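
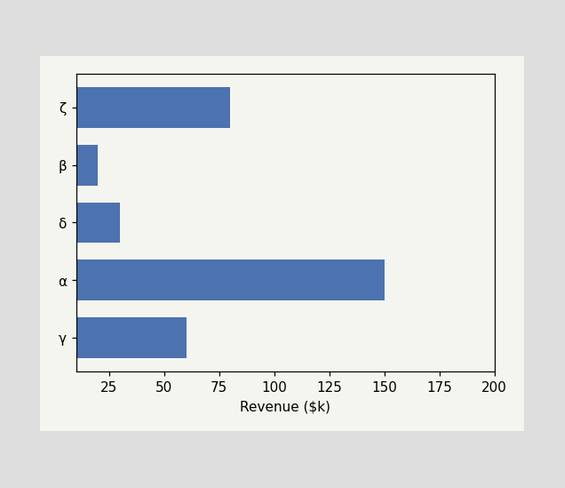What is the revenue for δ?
Reading along the chart's x-axis, the δ bar reaches $30k.

$30k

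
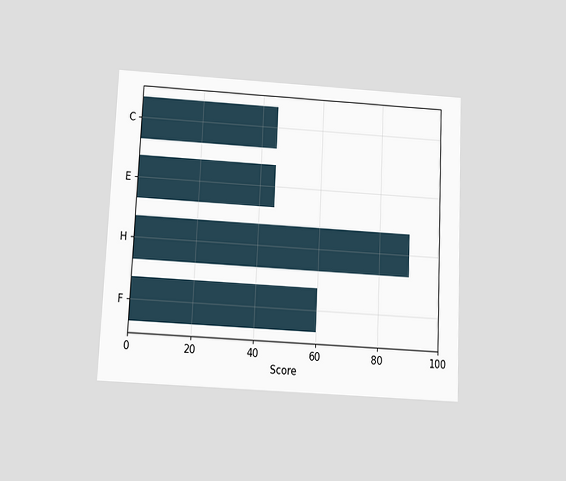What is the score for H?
The chart is tilted about 3° clockwise and viewed slightly from below. Reading along the chart's x-axis, the H bar reaches 90.

90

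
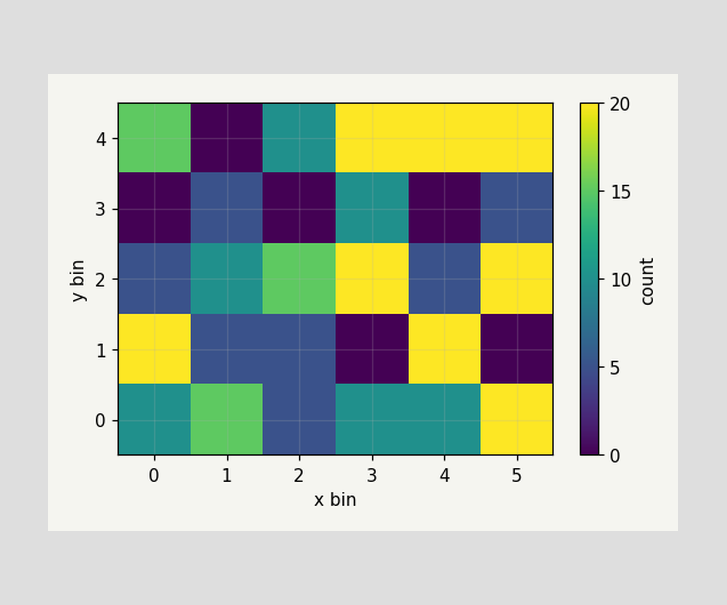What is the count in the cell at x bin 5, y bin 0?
20

Matching the cell (5, 0) against the colorbar gives 20.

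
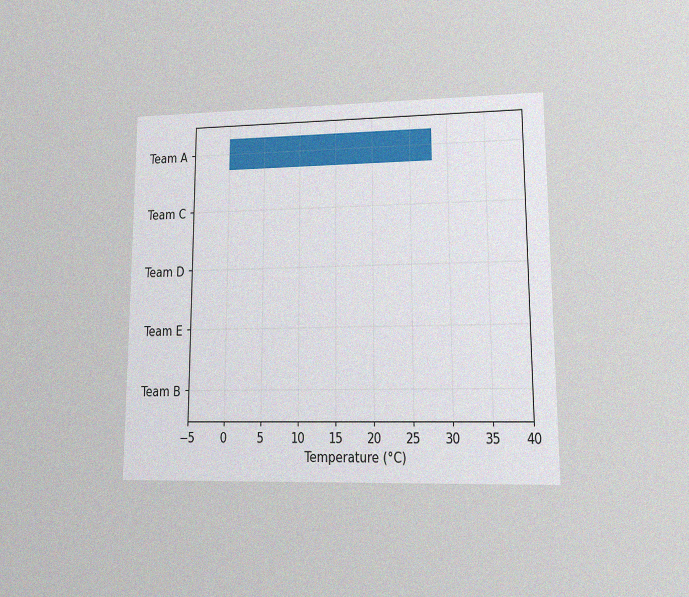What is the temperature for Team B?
The chart is viewed at a slight angle, with some photo noise. Reading along the chart's x-axis, the Team B bar reaches 0°C.

0°C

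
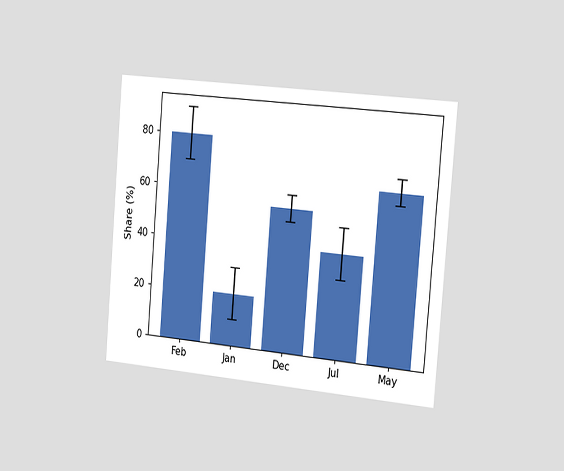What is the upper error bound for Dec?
The chart is tilted about 5° clockwise and viewed slightly from the right. The Dec bar's upper whisker reaches 60%.

60%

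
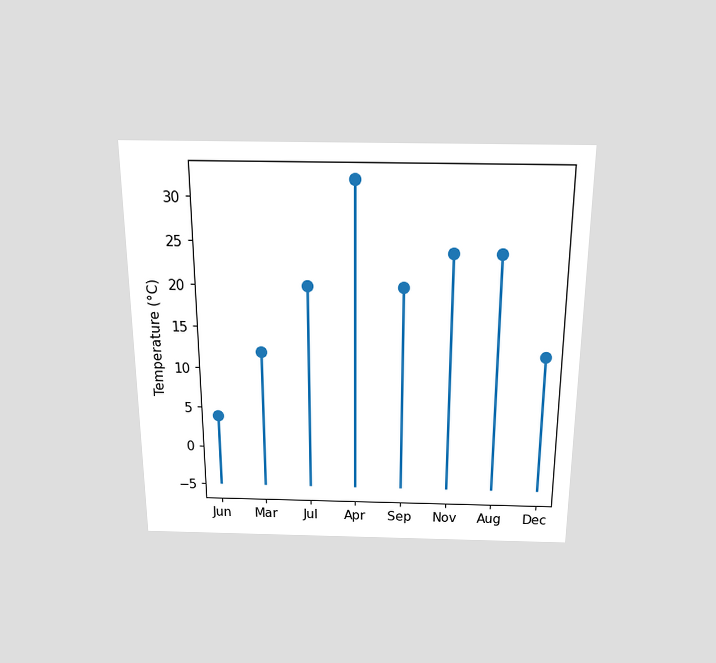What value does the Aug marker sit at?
24°C

The chart is viewed slightly from above. The Aug marker sits at 24°C.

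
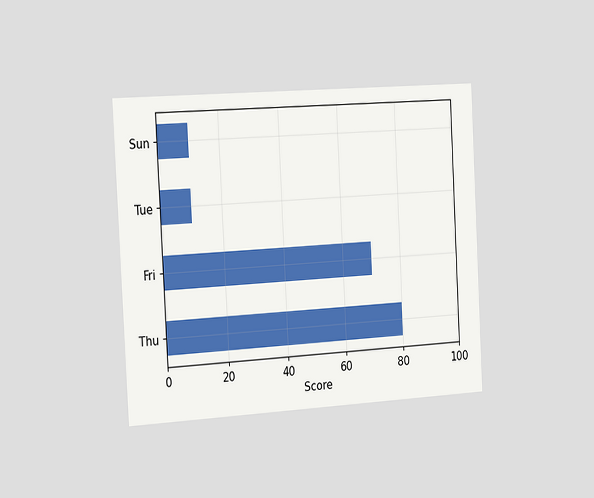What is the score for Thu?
80

The chart is tilted about 3° counter-clockwise and viewed slightly from the left. Reading along the chart's x-axis, the Thu bar reaches 80.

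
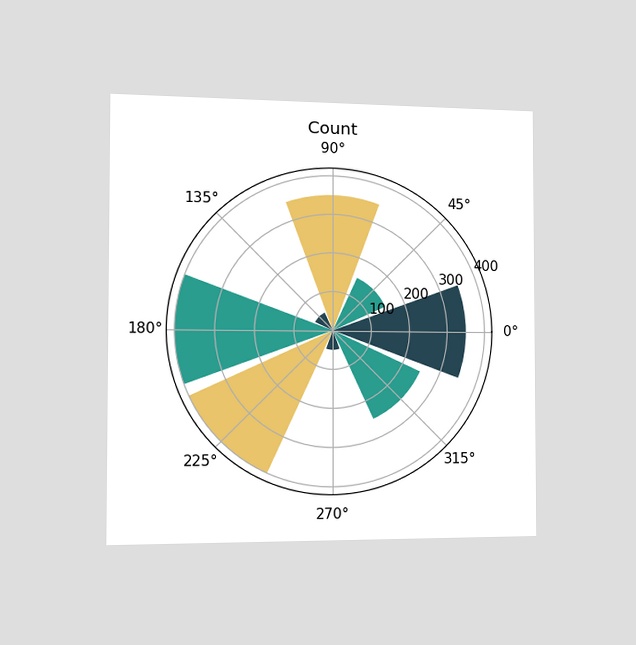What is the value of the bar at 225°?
The chart is viewed slightly from the left. The bar at 225° reaches 400 on the radial axis.

400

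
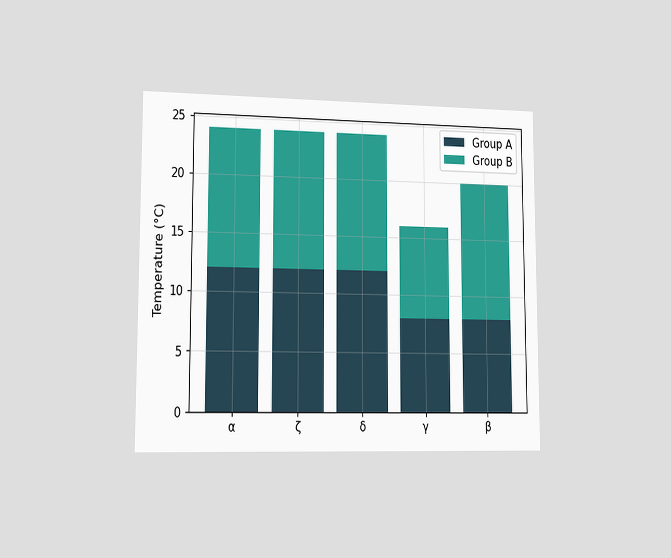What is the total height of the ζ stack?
The chart is viewed slightly from the left. The ζ stack's top reaches 24°C on the y-axis.

24°C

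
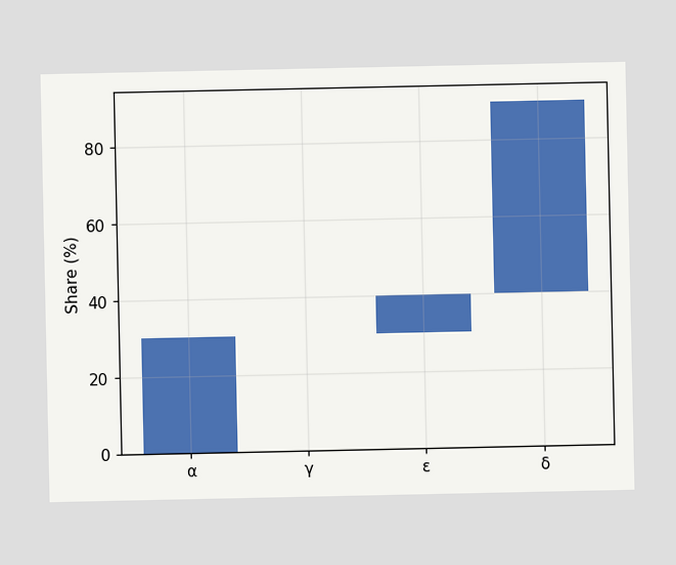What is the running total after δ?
After δ the running total reaches 90%.

90%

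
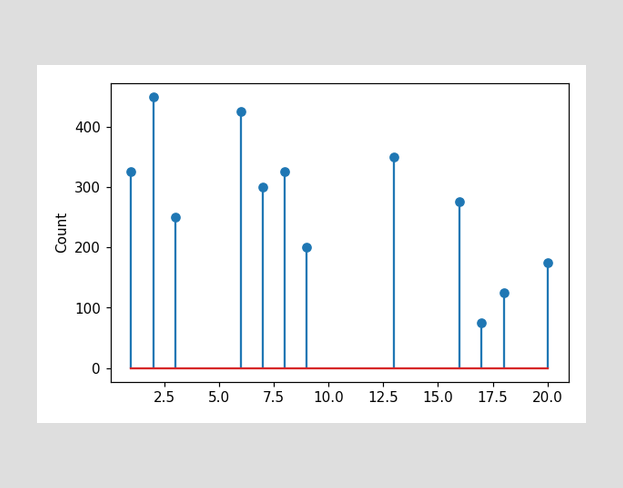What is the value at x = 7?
300

The stem at x=7 reaches 300.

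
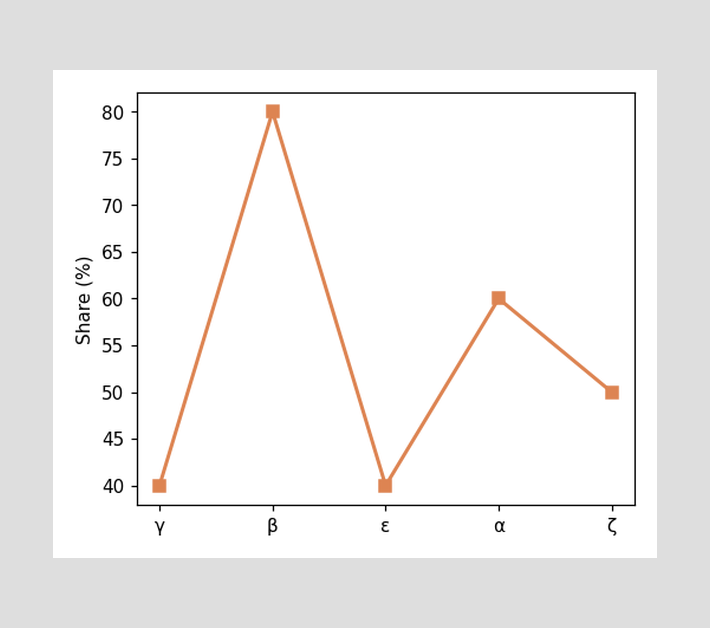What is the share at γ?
At γ, the line is at 40%.

40%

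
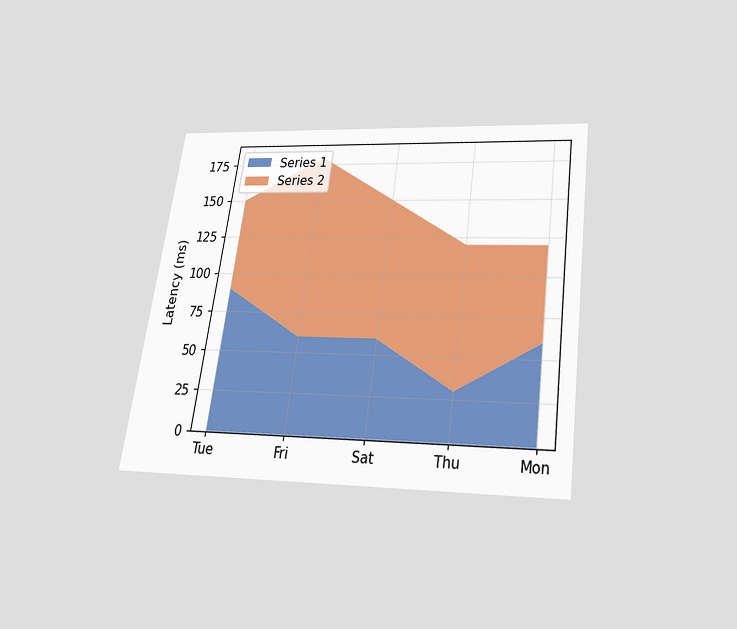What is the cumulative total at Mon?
The chart is tilted about 8° clockwise and viewed slightly from below. The stacked total at Mon reaches 120ms.

120ms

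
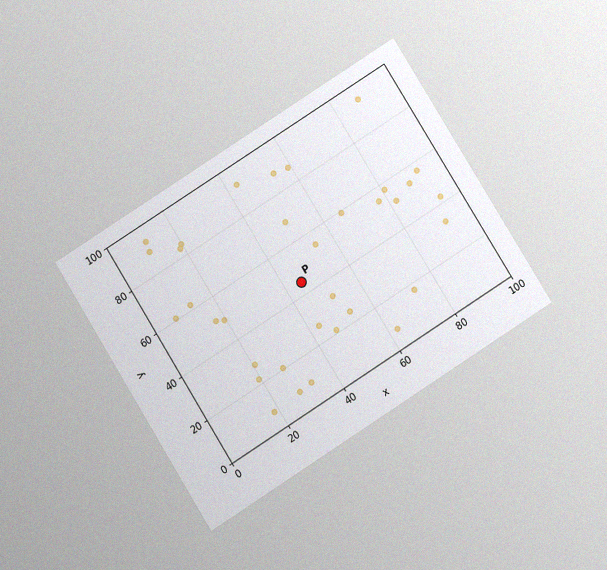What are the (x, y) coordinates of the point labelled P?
The chart is tilted about 32° counter-clockwise and viewed slightly from below, with some photo noise. Following the gridlines from P to each axis, P sits at (45, 45).

(45, 45)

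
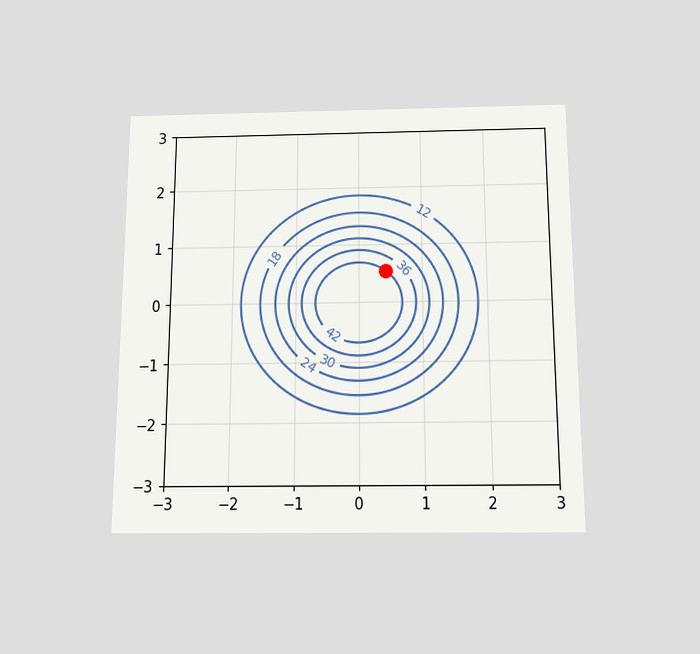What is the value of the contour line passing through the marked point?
The chart is viewed slightly from below. The marked point sits on the contour labelled 42.

42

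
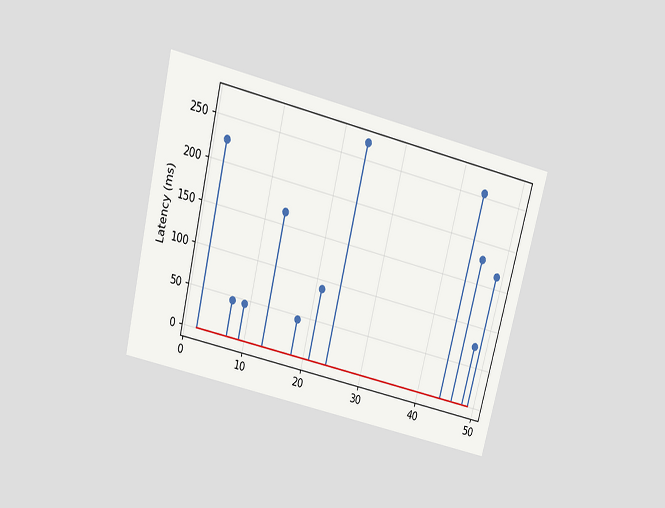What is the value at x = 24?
270ms

The chart is tilted about 14° clockwise and viewed slightly from above. The stem at x=24 reaches 270ms.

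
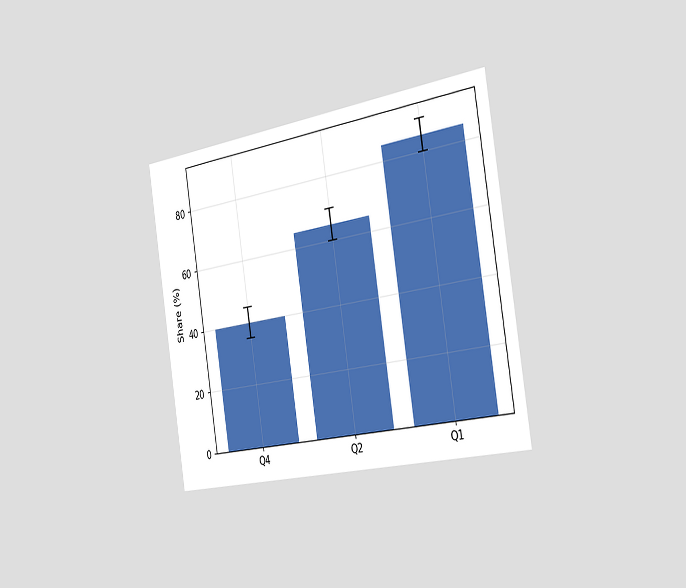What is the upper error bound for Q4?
45%

The chart is tilted about 9° counter-clockwise and viewed slightly from the right. The Q4 bar's upper whisker reaches 45%.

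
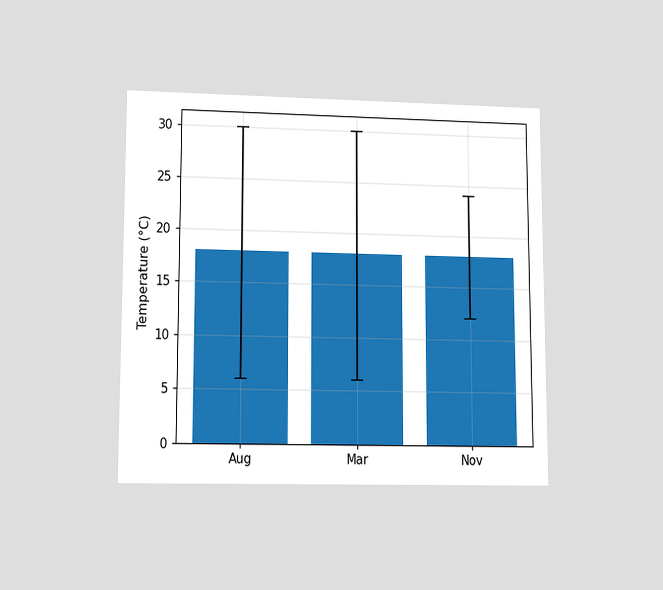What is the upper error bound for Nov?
The chart is viewed at a slight angle. The Nov bar's upper whisker reaches 24°C.

24°C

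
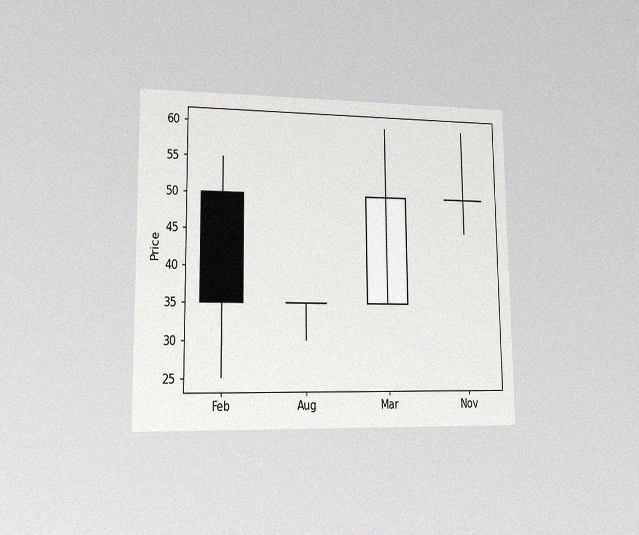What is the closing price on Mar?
The chart is viewed at a slight angle, with some photo noise. The Mar candle closes at 50.

50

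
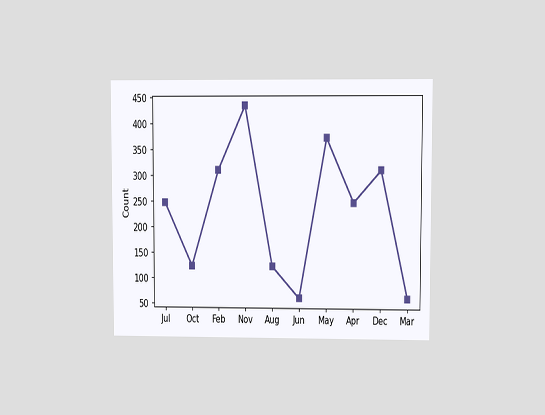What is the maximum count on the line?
434

The chart is viewed at a slight angle. The highest point is at Nov, and reading across to the y-axis gives 434.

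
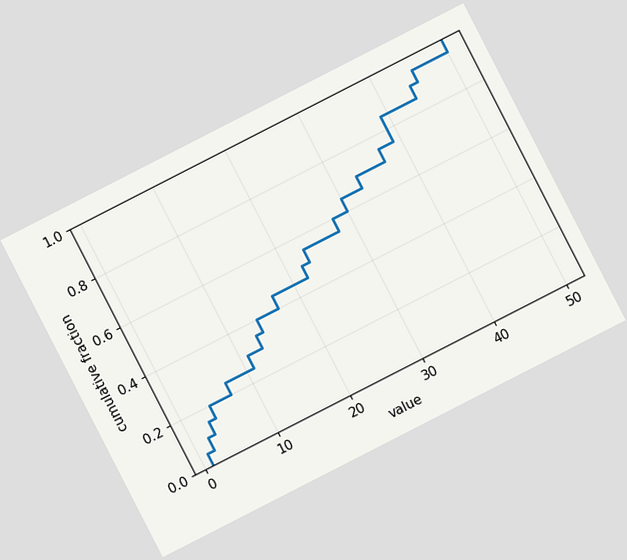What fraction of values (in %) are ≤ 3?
The chart is tilted about 27° counter-clockwise. At x=3 the ECDF step is at 15%.

15%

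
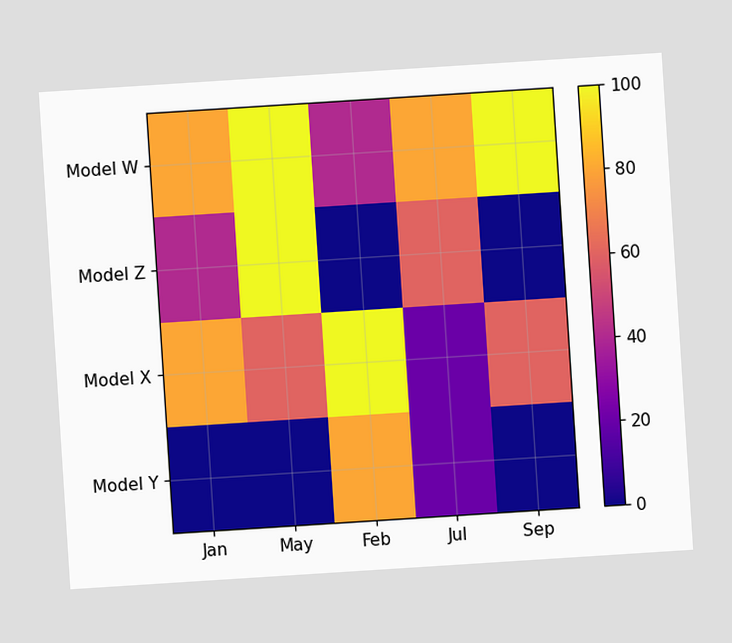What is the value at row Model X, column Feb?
The chart is tilted about 4° counter-clockwise. Matching cell (Model X, Feb) against the colorbar gives 100.

100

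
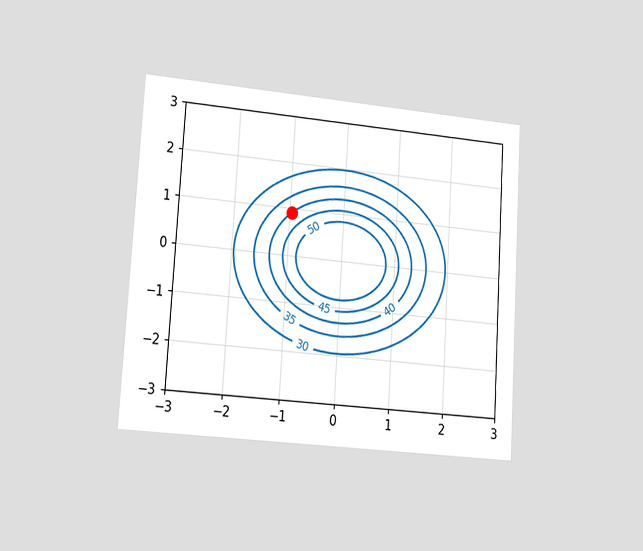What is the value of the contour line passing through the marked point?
40

The chart is tilted about 4° clockwise and viewed slightly from the left. The marked point sits on the contour labelled 40.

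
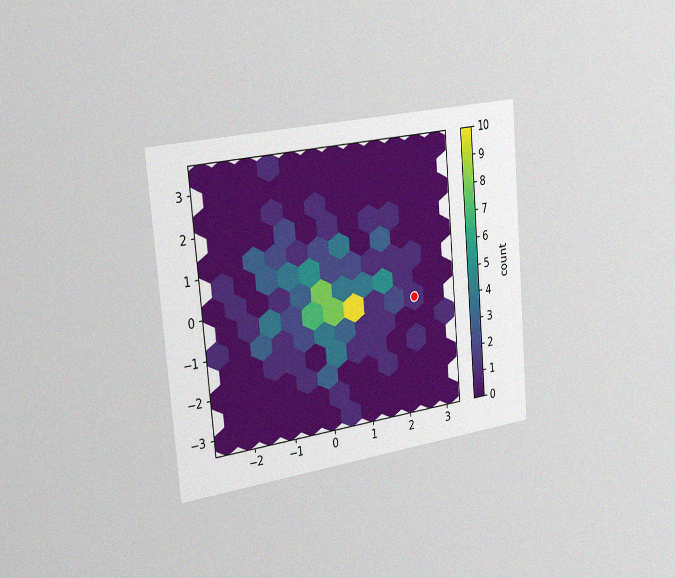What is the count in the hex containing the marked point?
1

The chart is tilted about 5° counter-clockwise and viewed slightly from the left, with some photo noise. The marked hex reads 1 on the colorbar.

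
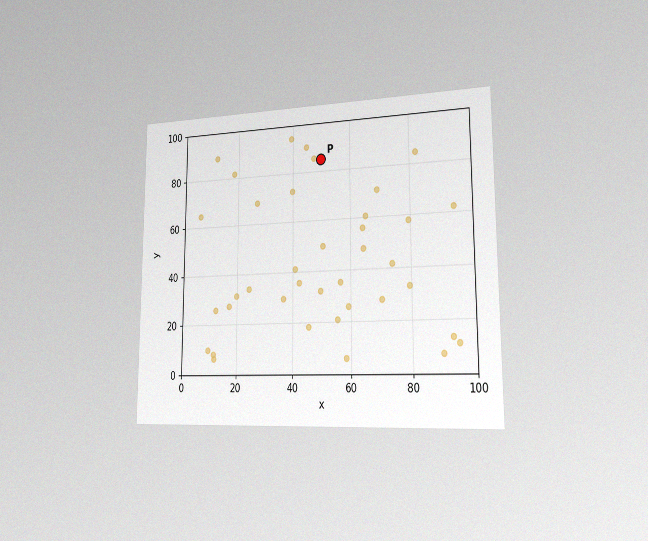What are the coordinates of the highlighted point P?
The chart is viewed slightly from the right, with some photo noise. Following the gridlines from P to each axis, P sits at (50, 85).

(50, 85)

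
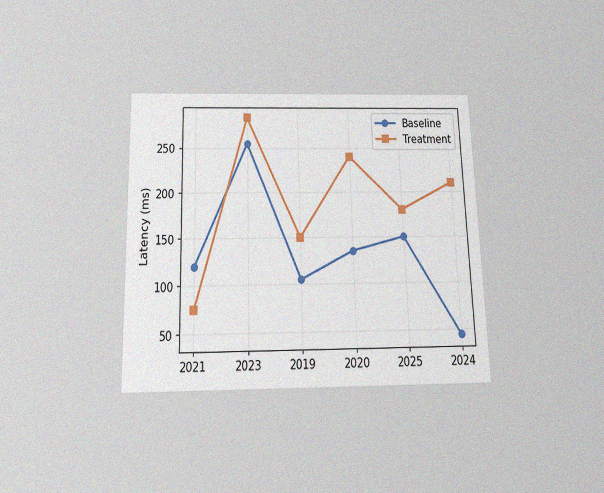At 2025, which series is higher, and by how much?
Treatment, by 30ms

The chart is viewed slightly from below, with some photo noise. At 2025, Treatment sits above the other line by 30ms.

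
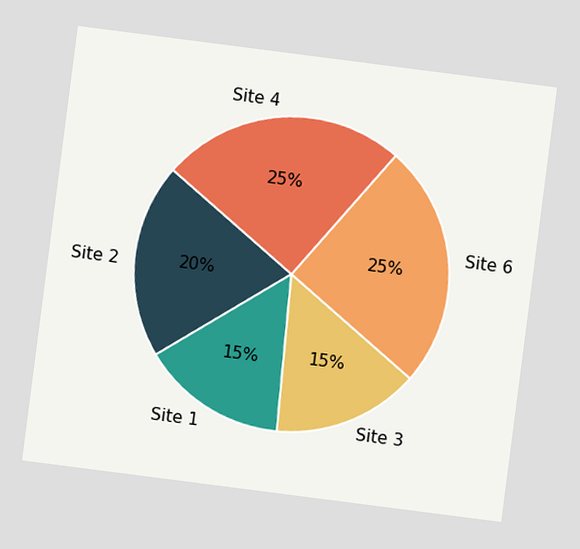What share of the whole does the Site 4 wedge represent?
The chart is tilted about 7° clockwise. The Site 4 slice takes up 25% of the pie.

25%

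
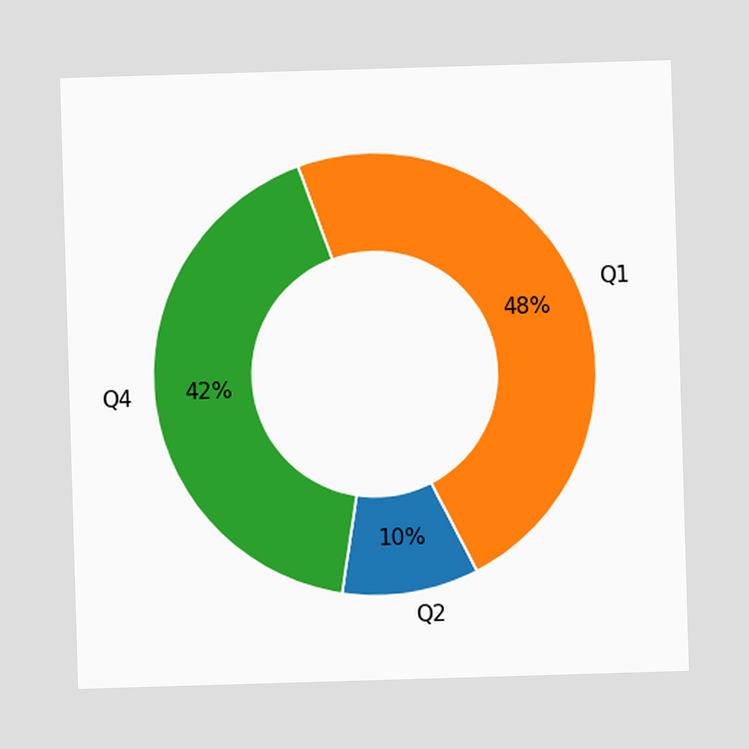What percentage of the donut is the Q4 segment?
42%

The Q4 segment takes up 42% of the ring.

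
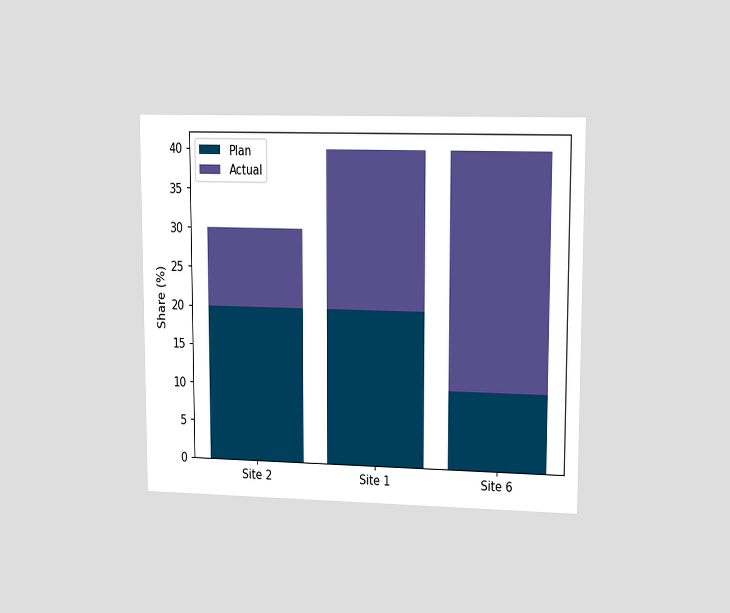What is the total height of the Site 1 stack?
The chart is viewed at a slight angle. The Site 1 stack's top reaches 40% on the y-axis.

40%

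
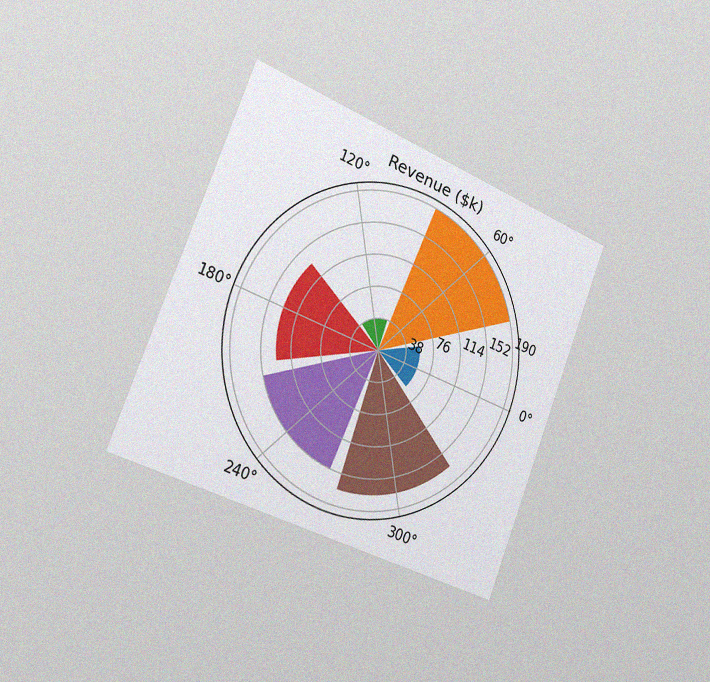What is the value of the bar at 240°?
The chart is tilted about 22° clockwise and viewed slightly from the left, with some photo noise. The bar at 240° reaches $152k on the radial axis.

$152k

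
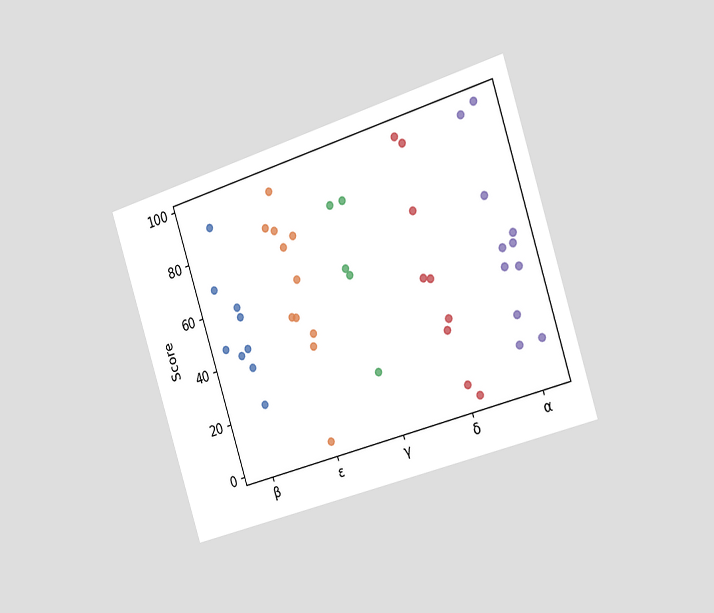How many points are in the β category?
The chart is tilted about 18° counter-clockwise and viewed slightly from the right. Counting the markers in the β column gives 9.

9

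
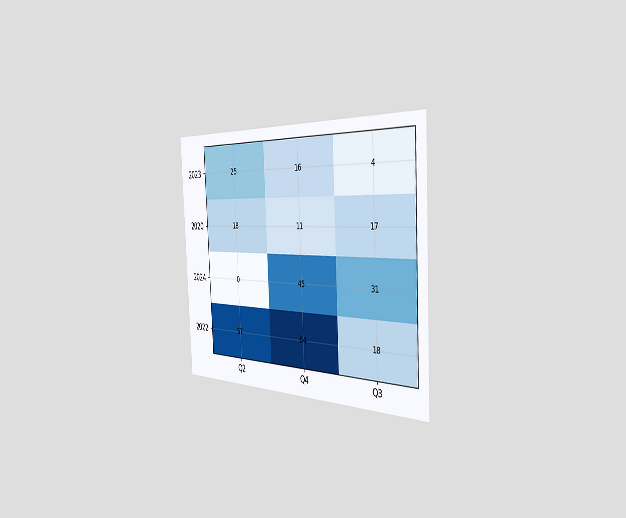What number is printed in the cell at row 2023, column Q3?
4

The chart is tilted about 3° counter-clockwise and viewed slightly from the right. The (2023, Q3) cell reads 4.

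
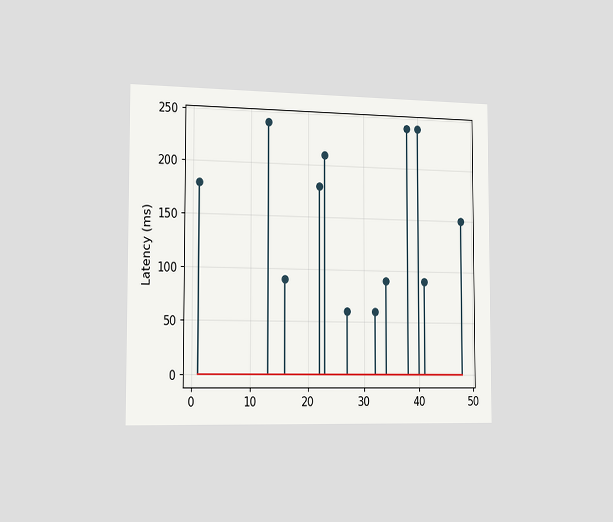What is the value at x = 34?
The chart is viewed slightly from the left. The stem at x=34 reaches 90ms.

90ms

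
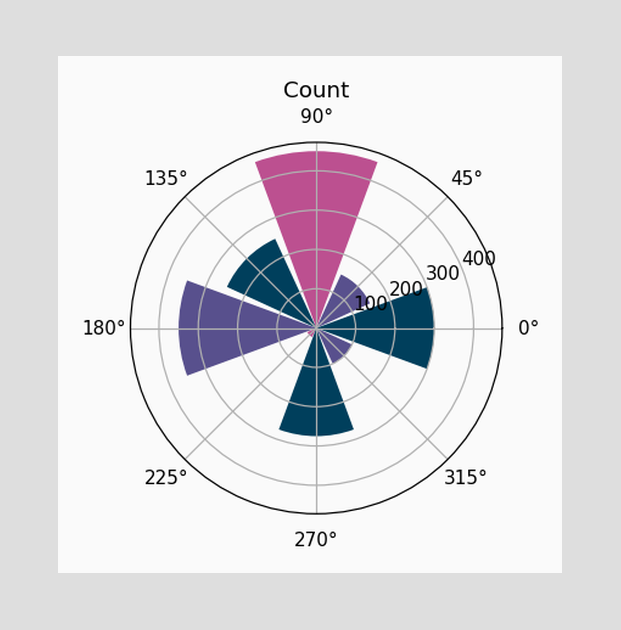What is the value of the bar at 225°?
25

The bar at 225° reaches 25 on the radial axis.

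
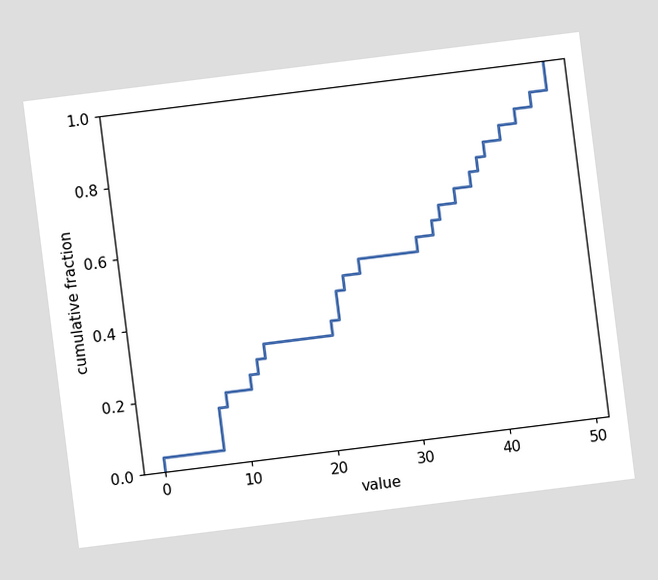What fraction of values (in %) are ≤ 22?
44%

The chart is tilted about 7° counter-clockwise. At x=22 the ECDF step is at 44%.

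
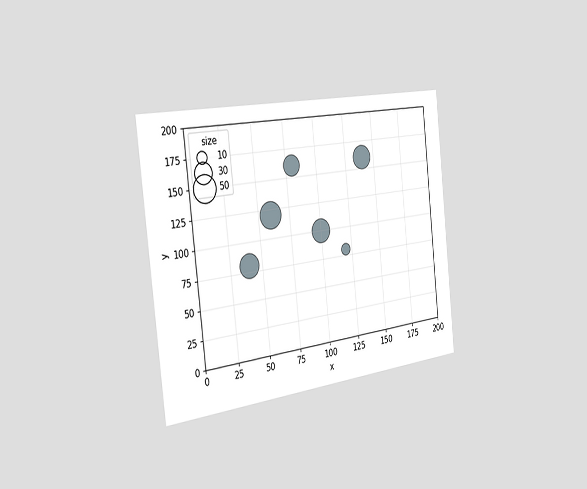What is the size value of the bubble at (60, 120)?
The chart is tilted about 6° counter-clockwise and viewed slightly from the left. Matching the bubble at (60, 120) against the size legend gives 50.

50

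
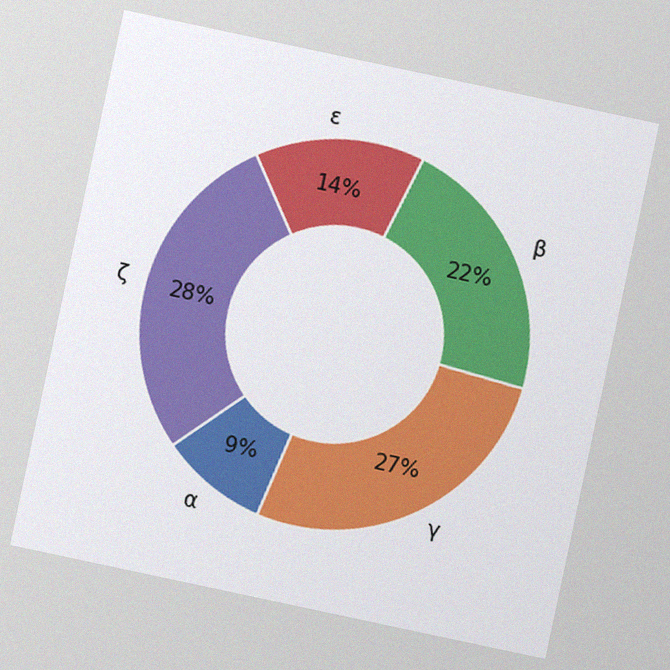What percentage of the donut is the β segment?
22%

The chart is tilted about 12° clockwise, with some photo noise. The β segment takes up 22% of the ring.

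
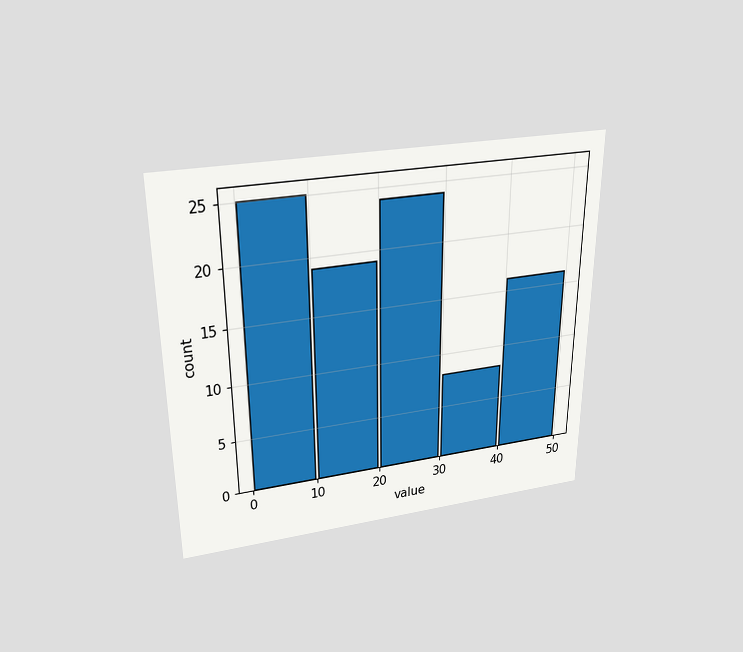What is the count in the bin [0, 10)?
The chart is viewed slightly from above. The [0, 10) bin has height 25.

25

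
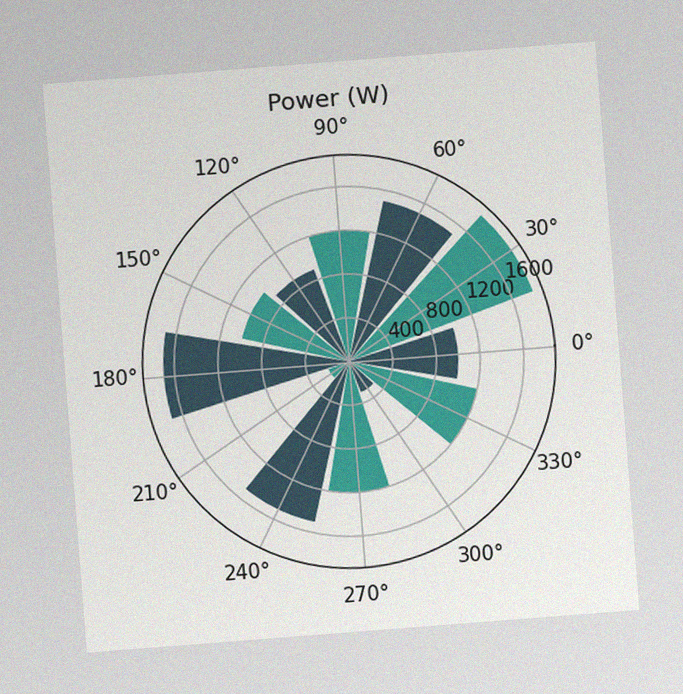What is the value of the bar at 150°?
1000W

The chart is tilted about 4° counter-clockwise, with some photo noise. The bar at 150° reaches 1000W on the radial axis.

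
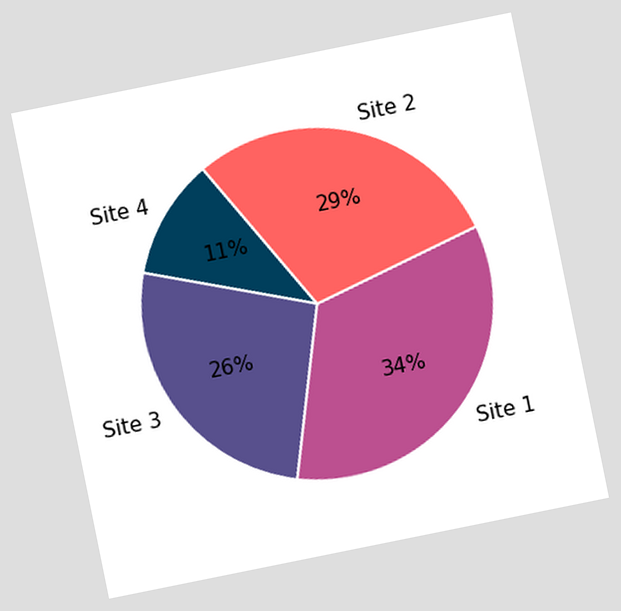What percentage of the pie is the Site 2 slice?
29%

The chart is tilted about 11° counter-clockwise. The Site 2 slice takes up 29% of the pie.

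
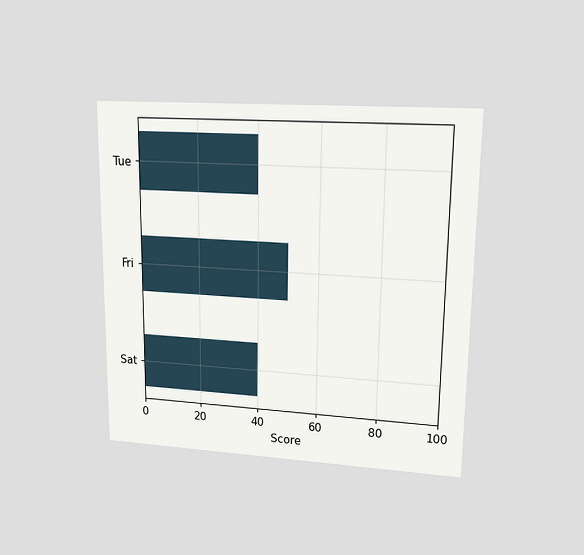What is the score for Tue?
40

The chart is viewed at a slight angle. Reading along the chart's x-axis, the Tue bar reaches 40.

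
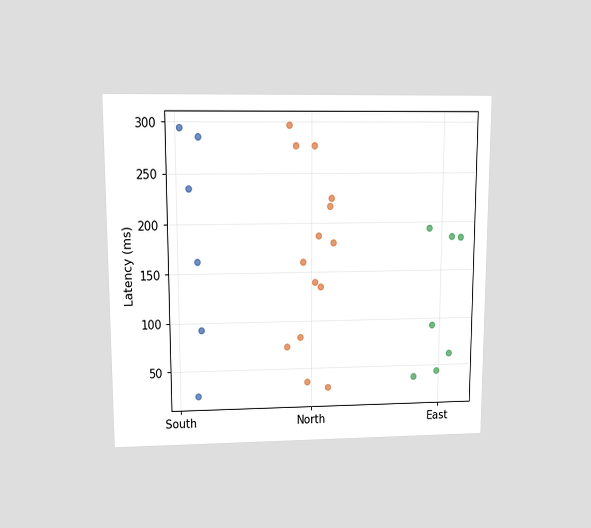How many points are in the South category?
6

The chart is viewed at a slight angle. Counting the markers in the South column gives 6.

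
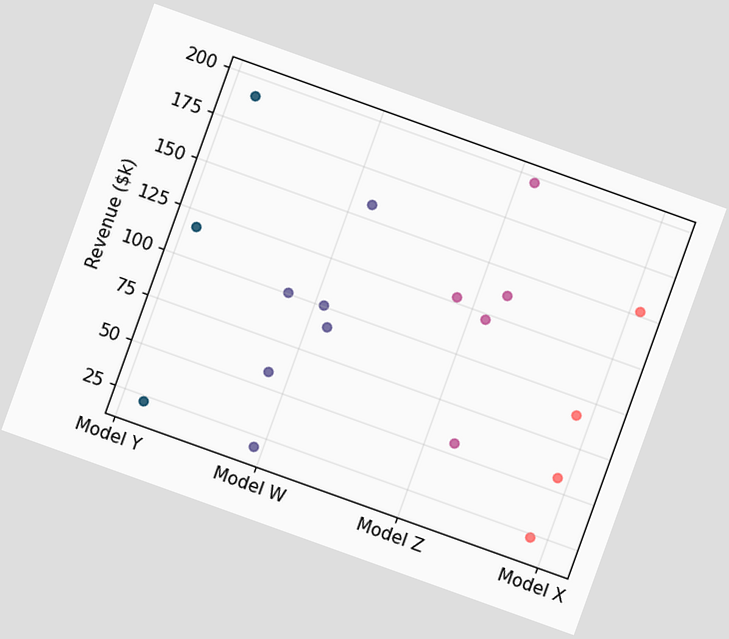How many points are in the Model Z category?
The chart is tilted about 20° clockwise. Counting the markers in the Model Z column gives 5.

5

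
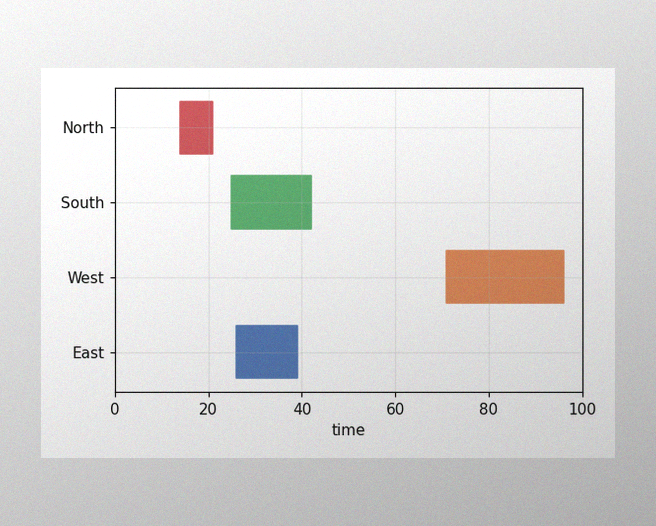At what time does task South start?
The image has some photo noise and uneven lighting. The South bar begins at t=25.

25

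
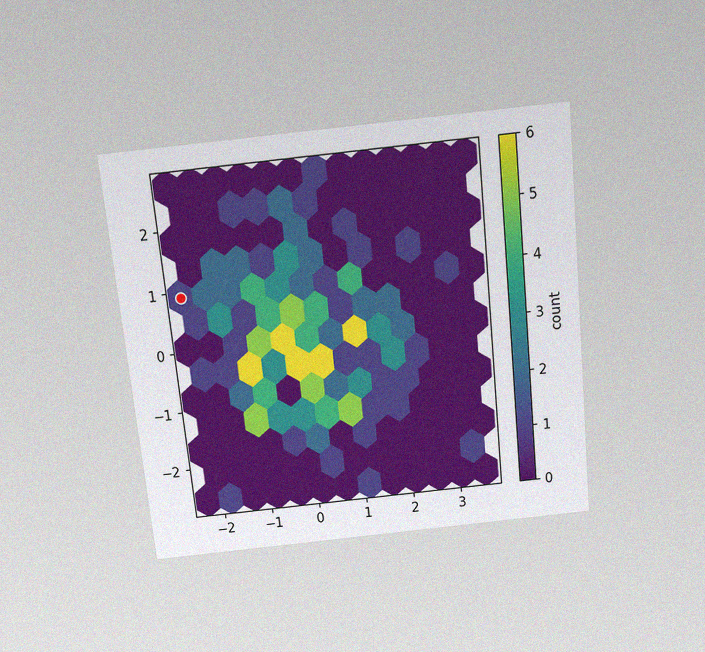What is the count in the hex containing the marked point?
The chart is tilted about 6° counter-clockwise and viewed slightly from above, with some photo noise. The marked hex reads 1 on the colorbar.

1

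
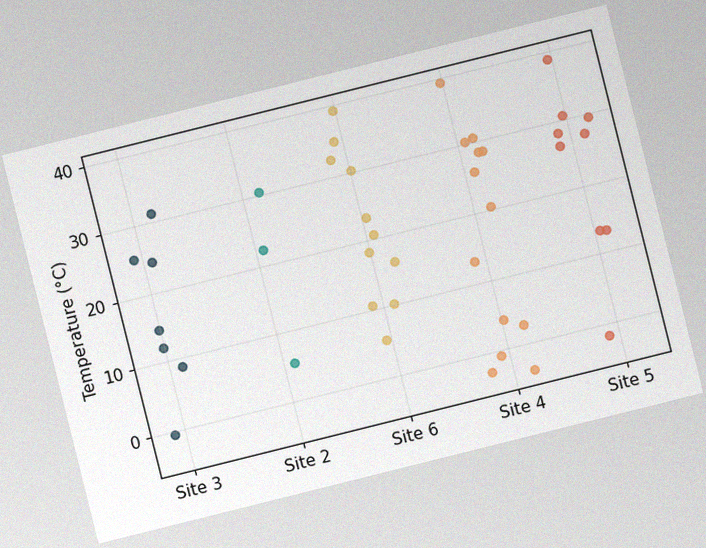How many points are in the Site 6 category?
11

The chart is tilted about 14° counter-clockwise, with some photo noise. Counting the markers in the Site 6 column gives 11.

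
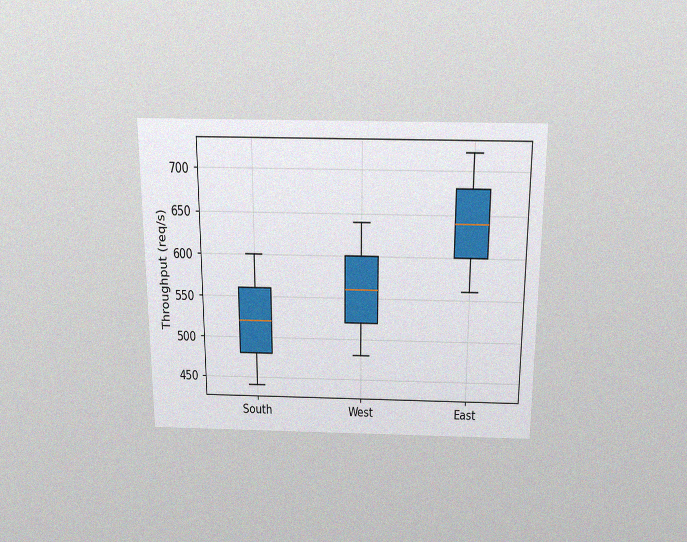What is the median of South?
520req/s

The chart is viewed slightly from above, with some photo noise. The median line in the South box sits at 520req/s.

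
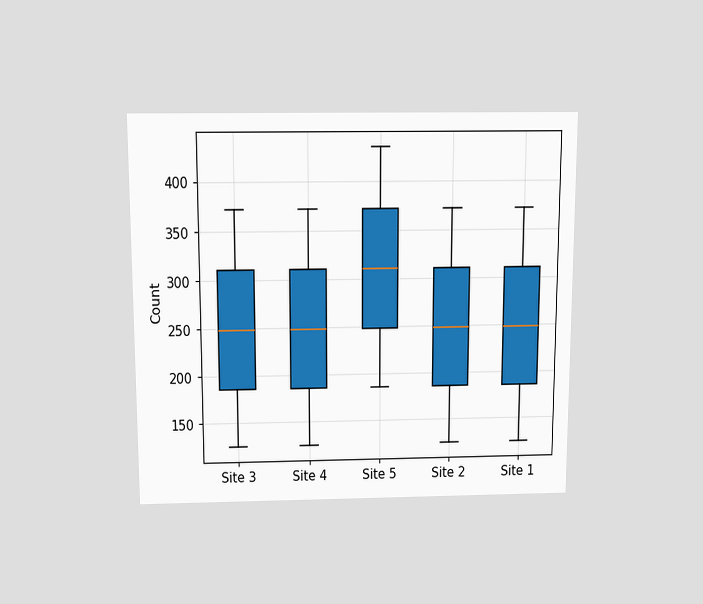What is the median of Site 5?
310

The chart is viewed slightly from above. The median line in the Site 5 box sits at 310.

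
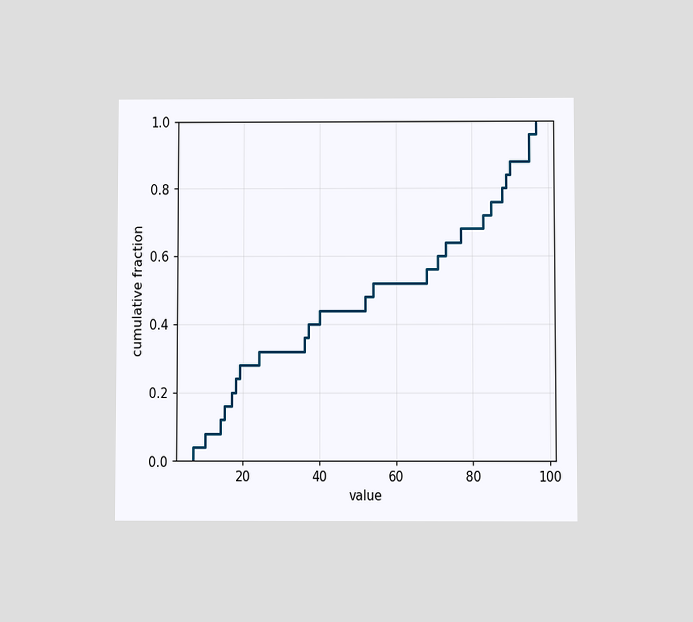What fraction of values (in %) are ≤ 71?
The chart is viewed slightly from below. At x=71 the ECDF step is at 60%.

60%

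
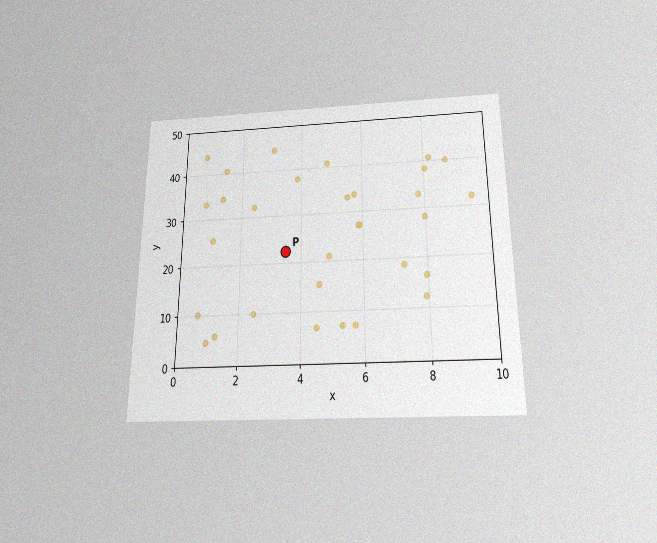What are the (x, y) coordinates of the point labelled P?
(3.5, 22.5)

The chart is viewed slightly from below, with some photo noise. Following the gridlines from P to each axis, P sits at (3.5, 22.5).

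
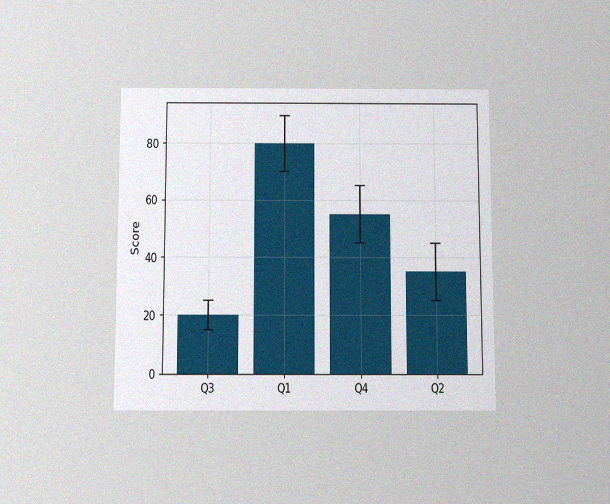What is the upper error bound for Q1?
90

The chart is viewed slightly from below, with some photo noise. The Q1 bar's upper whisker reaches 90.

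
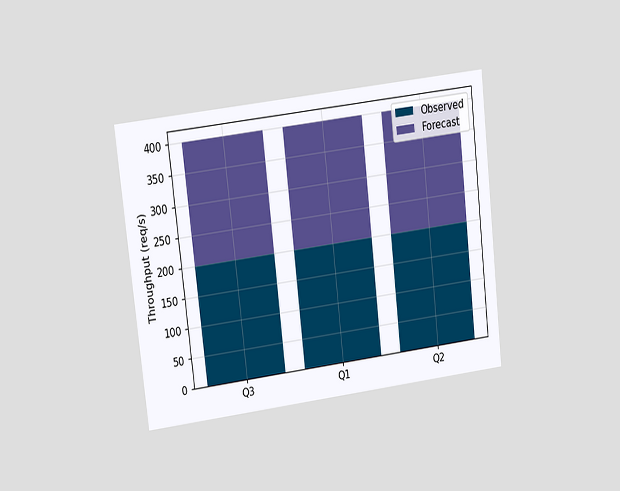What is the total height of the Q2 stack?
The chart is tilted about 6° counter-clockwise and viewed at a slight angle. The Q2 stack's top reaches 400req/s on the y-axis.

400req/s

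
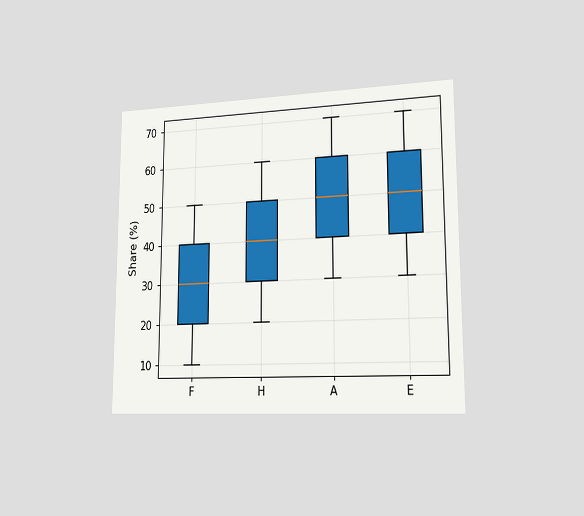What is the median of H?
The chart is viewed slightly from the right. The median line in the H box sits at 40%.

40%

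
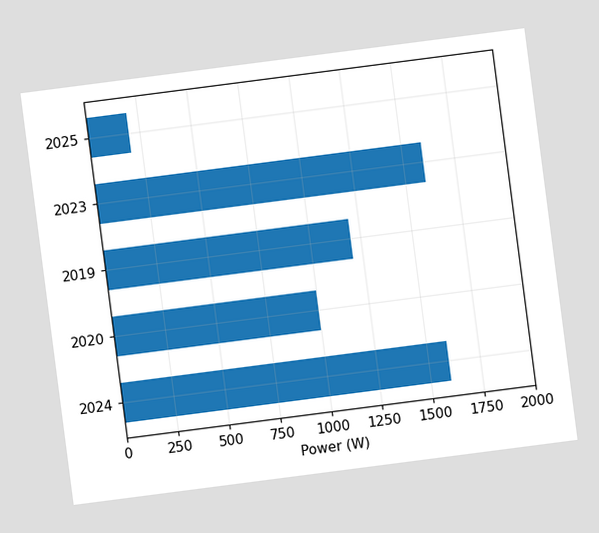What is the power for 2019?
1200W

The chart is tilted about 7° counter-clockwise. Reading along the chart's x-axis, the 2019 bar reaches 1200W.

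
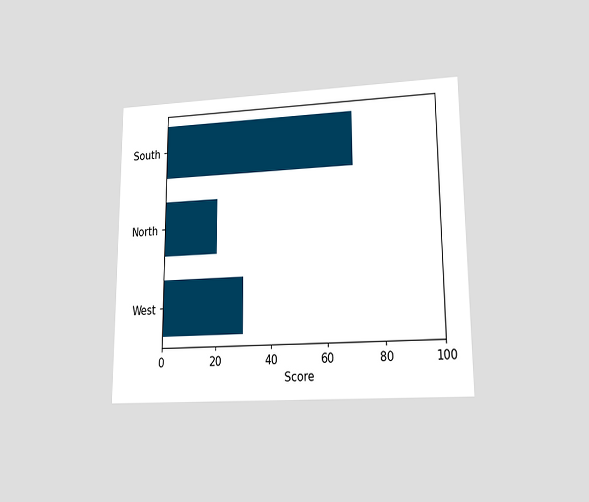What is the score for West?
The chart is viewed at a slight angle. Reading along the chart's x-axis, the West bar reaches 30.

30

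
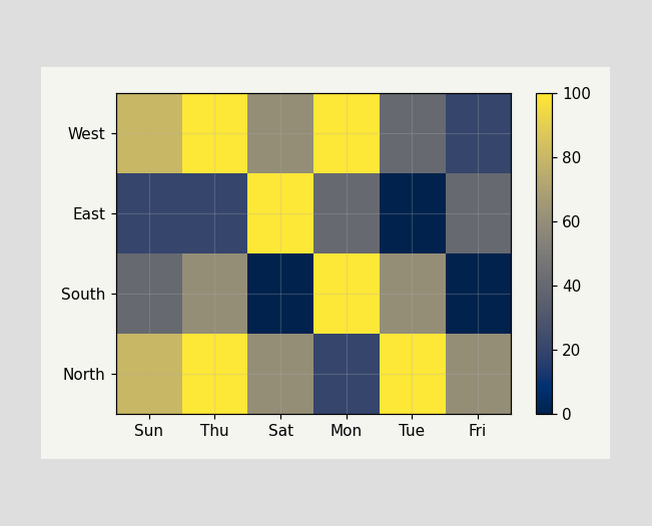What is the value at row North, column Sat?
Matching cell (North, Sat) against the colorbar gives 60.

60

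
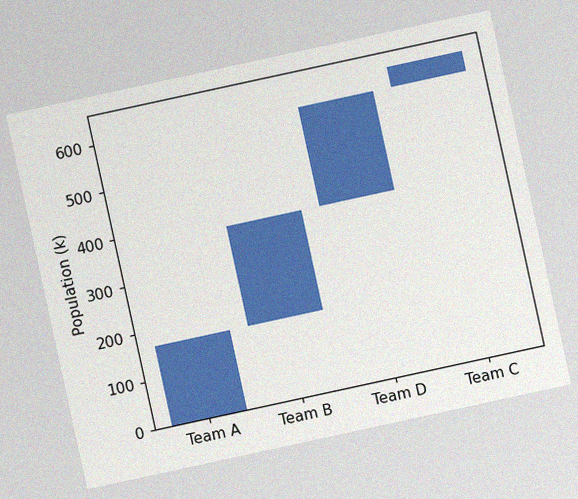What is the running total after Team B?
378k

The chart is tilted about 12° counter-clockwise, with some photo noise. After Team B the running total reaches 378k.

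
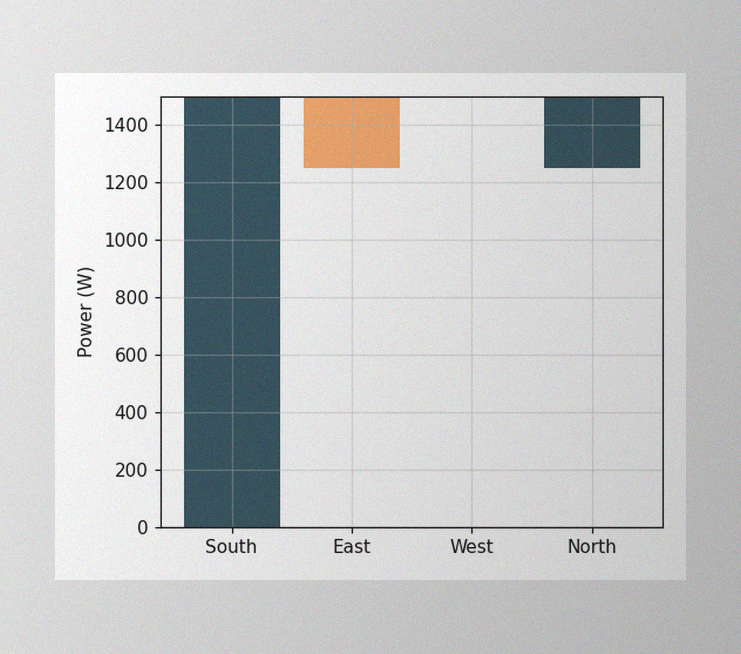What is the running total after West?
The image has some photo noise and uneven lighting. After West the running total reaches 1250W.

1250W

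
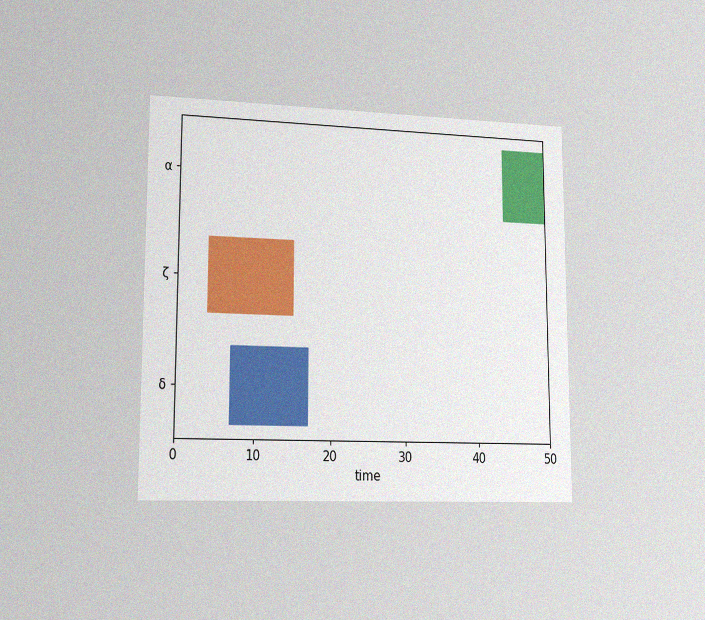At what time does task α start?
44

The chart is viewed slightly from the left, with some photo noise. The α bar begins at t=44.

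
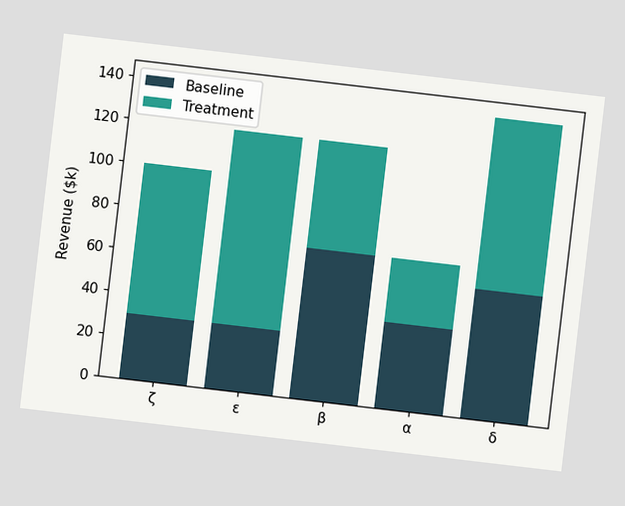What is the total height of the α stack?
$70k

The chart is tilted about 7° clockwise. The α stack's top reaches $70k on the y-axis.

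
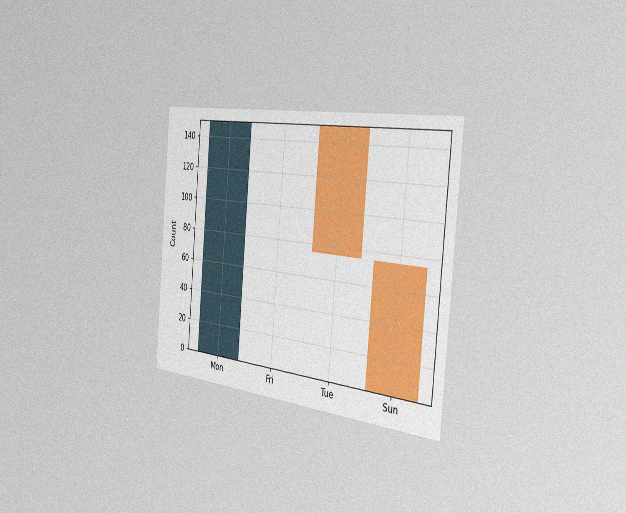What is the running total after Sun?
The chart is tilted about 5° clockwise and viewed slightly from the right, with some photo noise. After Sun the running total reaches 0.

0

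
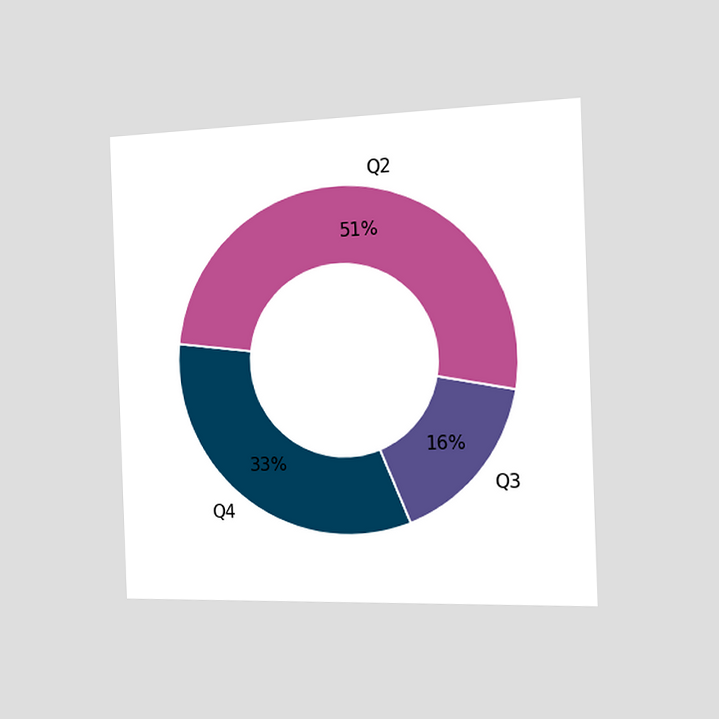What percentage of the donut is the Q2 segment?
The chart is tilted about 2° counter-clockwise and viewed slightly from the right. The Q2 segment takes up 51% of the ring.

51%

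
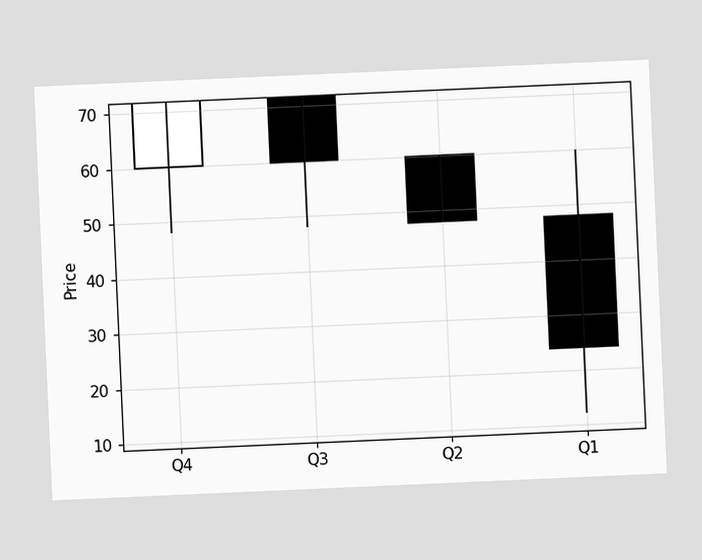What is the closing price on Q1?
The chart is tilted about 3° counter-clockwise. The Q1 candle closes at 24.

24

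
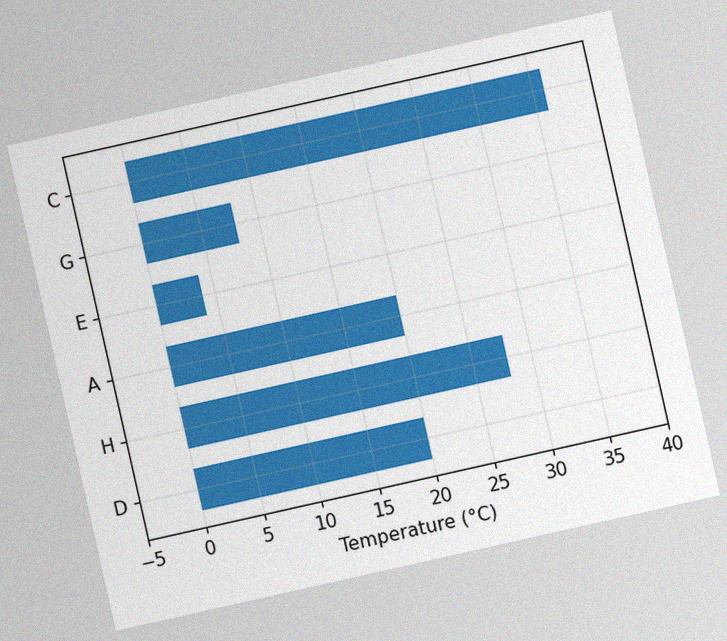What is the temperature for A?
The chart is tilted about 13° counter-clockwise, with some photo noise. Reading along the chart's x-axis, the A bar reaches 20°C.

20°C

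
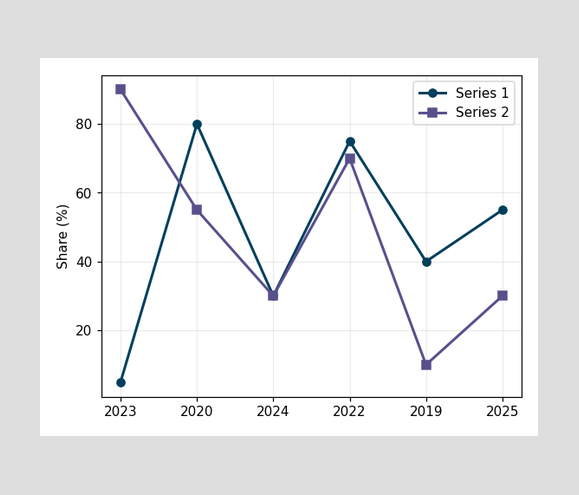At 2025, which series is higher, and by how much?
At 2025, Series 1 sits above the other line by 25%.

Series 1, by 25%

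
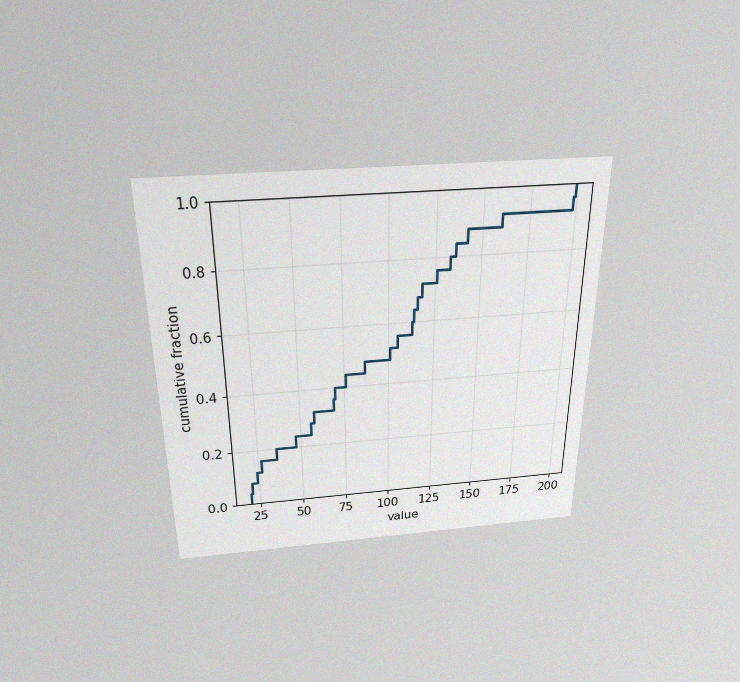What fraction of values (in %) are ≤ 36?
The chart is viewed slightly from above, with some photo noise. At x=36 the ECDF step is at 20%.

20%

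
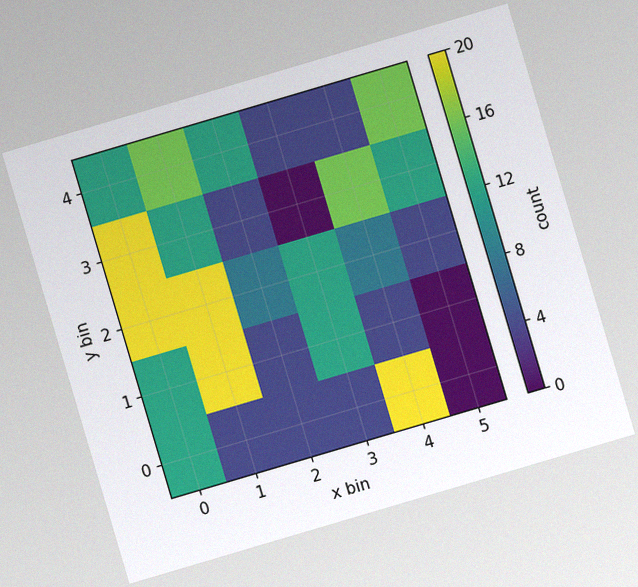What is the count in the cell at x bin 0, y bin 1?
12

The chart is tilted about 16° counter-clockwise, with some photo noise. Matching the cell (0, 1) against the colorbar gives 12.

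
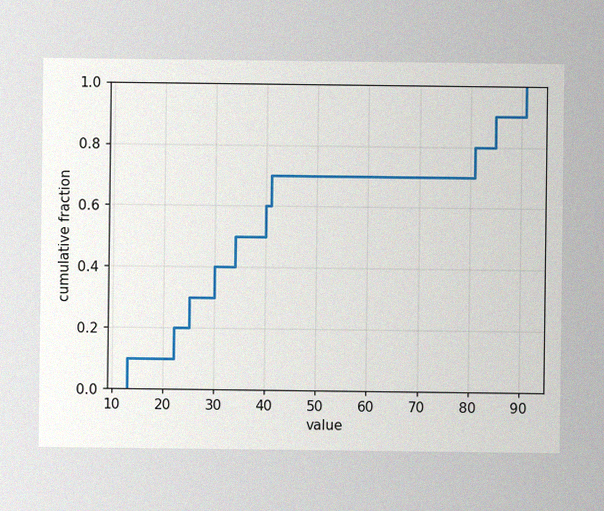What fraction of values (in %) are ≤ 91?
The image has some photo noise and uneven lighting. At x=91 the ECDF step is at 100%.

100%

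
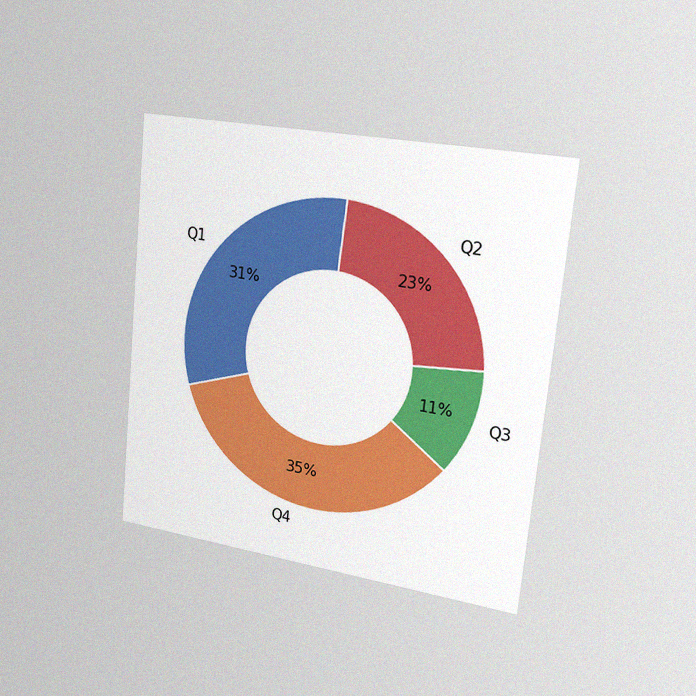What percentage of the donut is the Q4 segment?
35%

The chart is tilted about 6° clockwise and viewed slightly from the right, with some photo noise. The Q4 segment takes up 35% of the ring.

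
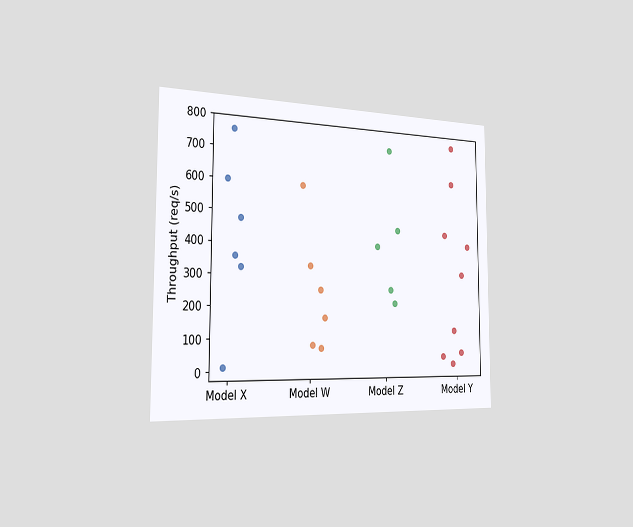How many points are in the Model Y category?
The chart is viewed slightly from the left. Counting the markers in the Model Y column gives 9.

9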